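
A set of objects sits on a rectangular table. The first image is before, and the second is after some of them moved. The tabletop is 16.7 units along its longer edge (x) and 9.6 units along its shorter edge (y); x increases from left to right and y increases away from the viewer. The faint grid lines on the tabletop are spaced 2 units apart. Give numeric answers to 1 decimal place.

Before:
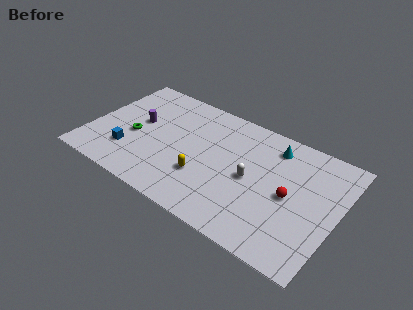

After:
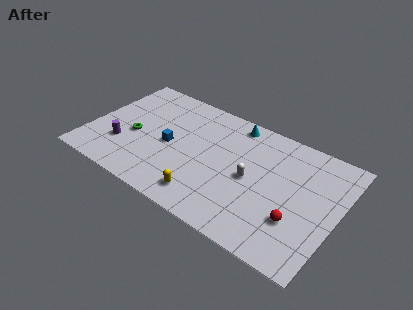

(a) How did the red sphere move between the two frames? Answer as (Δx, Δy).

(0.7, -1.6)

The red sphere was at about (13.6, 4.6) and moved to about (14.3, 3.0).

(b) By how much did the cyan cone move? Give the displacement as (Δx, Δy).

(-2.8, 0.6)

From the two frames, the cyan cone sits at roughly (12.0, 7.9) before and (9.2, 8.5) after.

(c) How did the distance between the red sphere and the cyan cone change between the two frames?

+3.8

Before: roughly 3.7 units apart; after: 7.5. That's 3.8 units further apart.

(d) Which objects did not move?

the white capsule and the green torus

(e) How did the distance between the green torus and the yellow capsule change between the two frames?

+0.9

Before: roughly 5.1 units apart; after: 6.0. That's 0.9 units further apart.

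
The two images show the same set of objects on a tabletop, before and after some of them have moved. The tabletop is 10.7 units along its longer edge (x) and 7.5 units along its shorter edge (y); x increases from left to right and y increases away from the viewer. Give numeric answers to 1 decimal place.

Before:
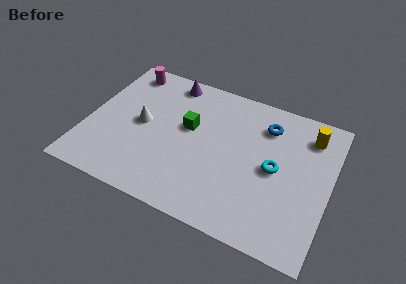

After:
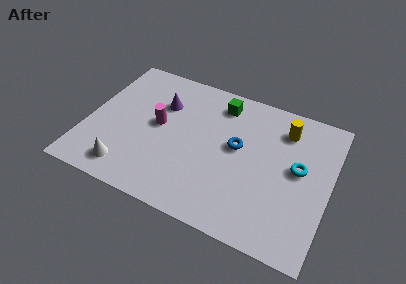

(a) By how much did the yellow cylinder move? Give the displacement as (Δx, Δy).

(-1.1, -0.1)

From the two frames, the yellow cylinder sits at roughly (9.6, 6.0) before and (8.5, 5.9) after.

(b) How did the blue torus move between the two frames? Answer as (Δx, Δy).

(-1.1, -1.6)

The blue torus was at about (7.7, 5.8) and moved to about (6.6, 4.2).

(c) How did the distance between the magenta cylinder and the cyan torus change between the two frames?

-1.3

The distance was about 7.5 in the first image and 6.2 in the second, so they moved 1.3 units closer together.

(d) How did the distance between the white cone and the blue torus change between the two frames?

-0.3

Before: roughly 5.7 units apart; after: 5.4. That's 0.3 units closer together.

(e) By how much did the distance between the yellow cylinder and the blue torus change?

+0.6

The distance was about 1.9 in the first image and 2.5 in the second, so they moved 0.6 units further apart.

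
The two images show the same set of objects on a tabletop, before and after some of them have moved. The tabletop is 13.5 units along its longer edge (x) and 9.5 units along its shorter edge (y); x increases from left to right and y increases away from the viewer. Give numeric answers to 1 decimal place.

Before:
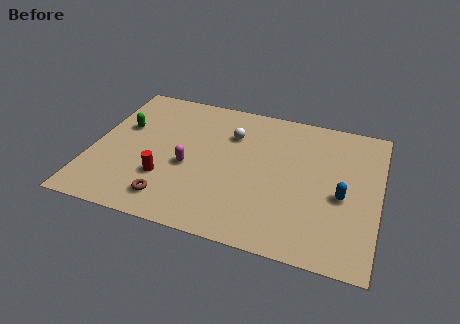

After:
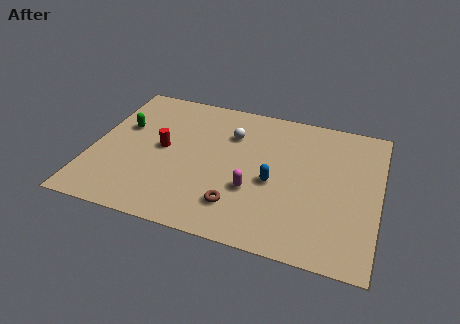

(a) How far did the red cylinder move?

2.0

The red cylinder was near (3.6, 2.9) before and (3.3, 4.9) after, so it travelled √(0.3² + 2.0²) ≈ 2.0 units.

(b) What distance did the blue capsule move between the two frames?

3.2

The blue capsule moved from about (11.8, 4.1) to (8.6, 4.1), a distance of √(3.2² + 0.0²) ≈ 3.2.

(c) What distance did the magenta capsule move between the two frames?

3.2

From (4.6, 4.0) to (7.7, 3.3), the magenta capsule covered √(3.1² + 0.7²) ≈ 3.2 units.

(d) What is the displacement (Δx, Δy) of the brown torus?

(3.1, 0.5)

From the two frames, the brown torus sits at roughly (4.0, 1.6) before and (7.1, 2.1) after.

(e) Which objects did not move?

the white sphere and the green capsule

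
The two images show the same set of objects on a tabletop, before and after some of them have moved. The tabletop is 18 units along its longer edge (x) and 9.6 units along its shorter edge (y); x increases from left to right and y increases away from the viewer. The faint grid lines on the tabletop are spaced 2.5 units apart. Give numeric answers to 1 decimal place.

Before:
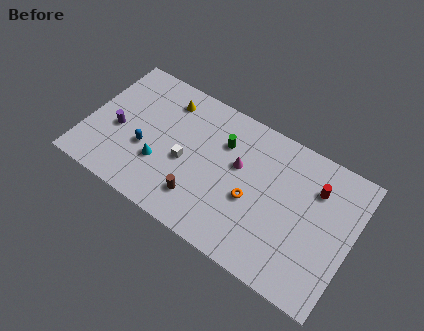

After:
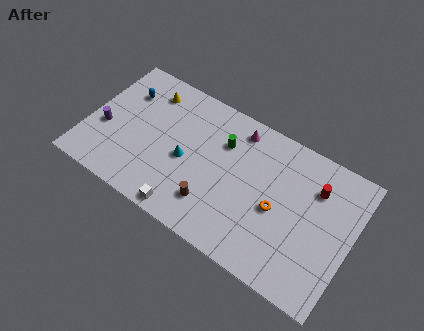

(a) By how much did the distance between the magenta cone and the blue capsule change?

+1.3

The distance was about 6.5 in the first image and 7.8 in the second, so they moved 1.3 units further apart.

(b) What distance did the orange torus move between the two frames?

1.7

The orange torus moved from about (11.4, 4.0) to (13.1, 4.3), a distance of √(1.7² + 0.3²) ≈ 1.7.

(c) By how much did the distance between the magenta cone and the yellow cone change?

+0.5

The distance was about 5.7 in the first image and 6.2 in the second, so they moved 0.5 units further apart.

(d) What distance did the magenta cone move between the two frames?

2.4

From (10.2, 5.8) to (9.8, 8.2), the magenta cone covered √(0.4² + 2.4²) ≈ 2.4 units.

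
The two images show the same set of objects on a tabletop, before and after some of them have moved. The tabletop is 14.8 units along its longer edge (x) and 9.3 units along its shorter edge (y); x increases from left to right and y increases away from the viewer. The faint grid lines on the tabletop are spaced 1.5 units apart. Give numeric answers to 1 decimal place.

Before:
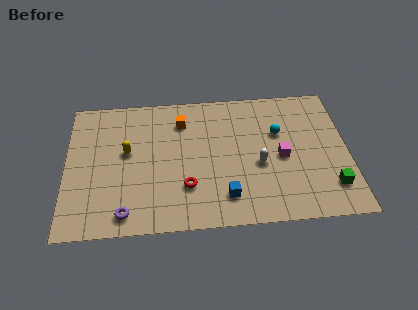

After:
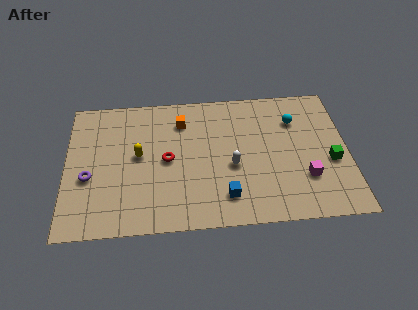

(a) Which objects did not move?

the blue cube and the orange cube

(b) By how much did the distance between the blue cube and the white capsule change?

-0.7

Before: roughly 2.7 units apart; after: 2.0. That's 0.7 units closer together.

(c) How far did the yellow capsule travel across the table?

0.7

The yellow capsule moved from about (3.2, 5.3) to (3.8, 5.0), a distance of √(0.6² + 0.3²) ≈ 0.7.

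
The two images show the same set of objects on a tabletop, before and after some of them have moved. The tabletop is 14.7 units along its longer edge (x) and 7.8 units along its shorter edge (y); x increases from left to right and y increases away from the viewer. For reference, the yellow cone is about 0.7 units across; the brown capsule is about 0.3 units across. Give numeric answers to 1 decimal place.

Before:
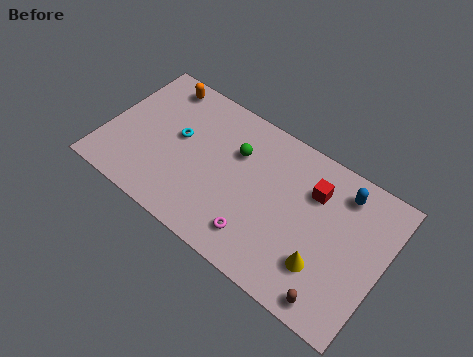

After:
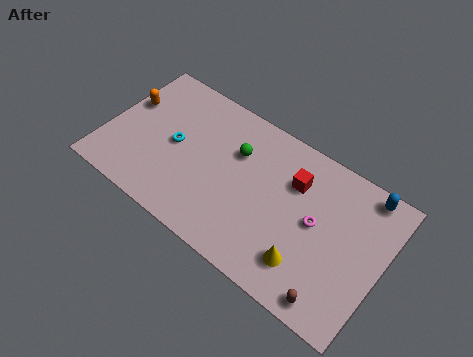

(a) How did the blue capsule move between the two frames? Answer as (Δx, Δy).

(1.1, 0.6)

From the two frames, the blue capsule sits at roughly (12.2, 6.4) before and (13.3, 7.0) after.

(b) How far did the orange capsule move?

2.4

From (2.2, 6.8) to (0.8, 4.9), the orange capsule covered √(1.4² + 1.9²) ≈ 2.4 units.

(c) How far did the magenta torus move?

3.7

The magenta torus was near (8.5, 1.6) before and (11.2, 4.1) after, so it travelled √(2.7² + 2.5²) ≈ 3.7 units.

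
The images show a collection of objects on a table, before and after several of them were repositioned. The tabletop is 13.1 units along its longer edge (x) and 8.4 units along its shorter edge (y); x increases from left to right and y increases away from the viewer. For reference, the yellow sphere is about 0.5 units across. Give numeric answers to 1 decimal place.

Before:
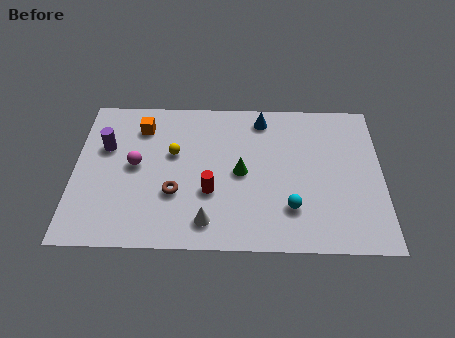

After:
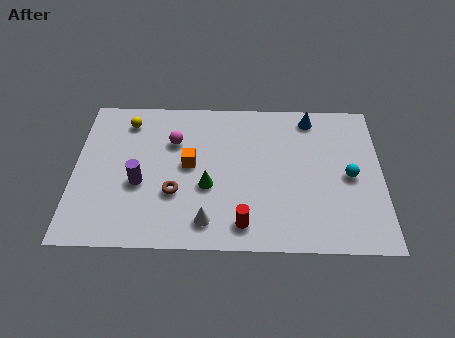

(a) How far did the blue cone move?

2.1

From (8.0, 7.2) to (10.1, 7.3), the blue cone covered √(2.1² + 0.1²) ≈ 2.1 units.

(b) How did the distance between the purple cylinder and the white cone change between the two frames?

-2.4

They were about 5.9 units apart before and 3.5 after — 2.4 units closer together.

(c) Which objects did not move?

the brown torus and the white cone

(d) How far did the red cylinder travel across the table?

2.2

The red cylinder was near (5.8, 3.0) before and (7.2, 1.3) after, so it travelled √(1.4² + 1.7²) ≈ 2.2 units.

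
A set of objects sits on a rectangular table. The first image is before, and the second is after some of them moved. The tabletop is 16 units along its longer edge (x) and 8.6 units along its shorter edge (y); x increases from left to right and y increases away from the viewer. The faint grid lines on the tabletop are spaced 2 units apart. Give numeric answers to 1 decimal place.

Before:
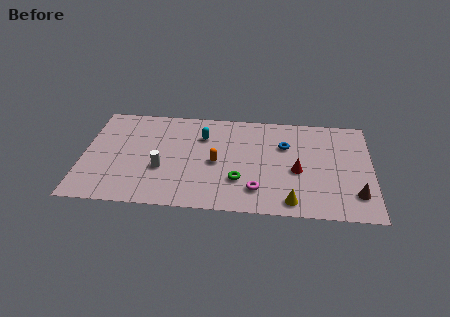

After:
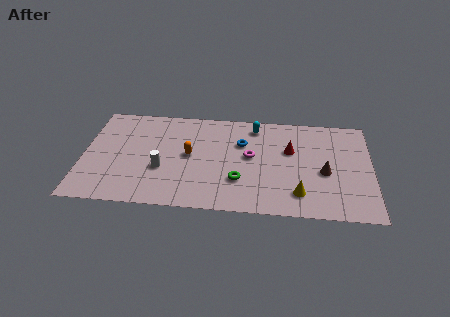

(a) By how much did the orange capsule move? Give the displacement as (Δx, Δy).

(-1.5, 0.5)

From the two frames, the orange capsule sits at roughly (7.4, 4.0) before and (5.9, 4.5) after.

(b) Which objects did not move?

the white cylinder and the green torus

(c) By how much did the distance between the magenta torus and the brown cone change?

-1.2

Before: roughly 5.4 units apart; after: 4.2. That's 1.2 units closer together.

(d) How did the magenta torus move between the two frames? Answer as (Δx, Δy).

(-0.4, 2.8)

The magenta torus started near (9.7, 1.9) and ended near (9.3, 4.7).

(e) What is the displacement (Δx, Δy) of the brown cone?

(-1.7, 1.7)

The brown cone started near (15.1, 2.0) and ended near (13.4, 3.7).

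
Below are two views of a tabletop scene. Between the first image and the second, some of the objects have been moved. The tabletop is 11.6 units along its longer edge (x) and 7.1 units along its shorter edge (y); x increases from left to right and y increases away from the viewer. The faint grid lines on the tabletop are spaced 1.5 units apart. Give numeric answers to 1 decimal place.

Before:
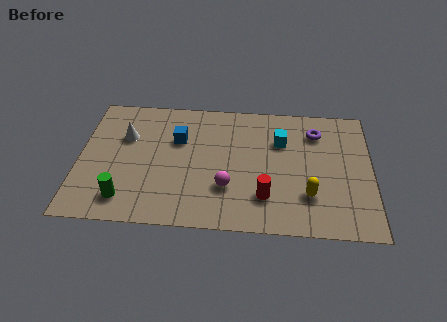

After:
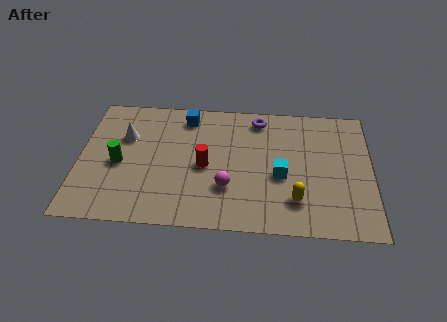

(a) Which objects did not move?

the white cone and the magenta sphere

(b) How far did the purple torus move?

2.4

The purple torus was near (9.4, 5.5) before and (7.1, 6.1) after, so it travelled √(2.3² + 0.6²) ≈ 2.4 units.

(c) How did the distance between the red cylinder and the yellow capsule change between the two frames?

+2.2

Before: roughly 1.7 units apart; after: 3.9. That's 2.2 units further apart.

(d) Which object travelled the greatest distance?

the red cylinder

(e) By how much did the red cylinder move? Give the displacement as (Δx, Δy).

(-2.4, 1.5)

From the two frames, the red cylinder sits at roughly (7.4, 1.8) before and (5.0, 3.3) after.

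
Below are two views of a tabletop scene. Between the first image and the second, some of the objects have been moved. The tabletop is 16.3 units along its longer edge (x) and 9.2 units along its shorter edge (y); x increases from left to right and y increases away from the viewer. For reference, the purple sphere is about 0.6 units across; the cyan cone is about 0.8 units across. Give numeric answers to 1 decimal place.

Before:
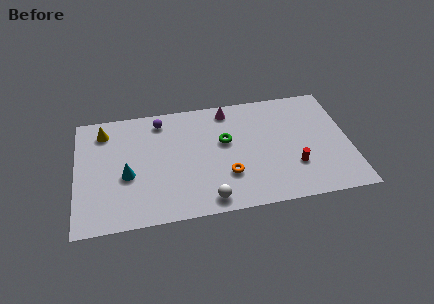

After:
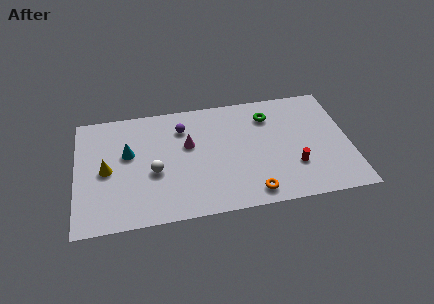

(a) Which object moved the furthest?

the white sphere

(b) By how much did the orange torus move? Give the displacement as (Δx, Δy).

(1.4, -1.6)

The orange torus started near (8.9, 2.8) and ended near (10.3, 1.2).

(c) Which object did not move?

the red cylinder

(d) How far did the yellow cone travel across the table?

3.1

From (1.7, 7.5) to (1.8, 4.4), the yellow cone covered √(0.1² + 3.1²) ≈ 3.1 units.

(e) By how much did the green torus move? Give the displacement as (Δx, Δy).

(2.7, 1.6)

From the two frames, the green torus sits at roughly (8.9, 5.5) before and (11.6, 7.1) after.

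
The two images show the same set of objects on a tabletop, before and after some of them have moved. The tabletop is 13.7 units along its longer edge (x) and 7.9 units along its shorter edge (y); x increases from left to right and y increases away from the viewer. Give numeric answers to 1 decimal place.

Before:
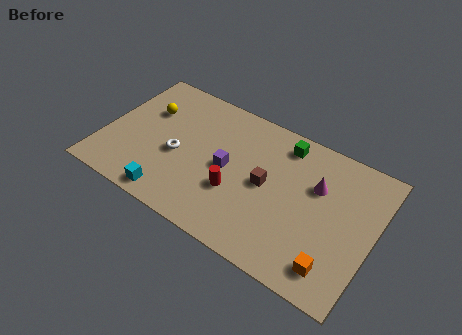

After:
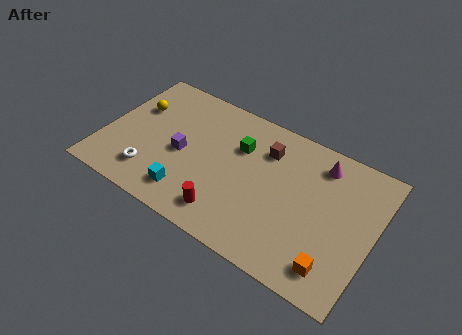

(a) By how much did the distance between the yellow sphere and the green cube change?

-1.6

They were about 7.0 units apart before and 5.4 after — 1.6 units closer together.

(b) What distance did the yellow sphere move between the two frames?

0.6

The yellow sphere was near (1.9, 5.3) before and (1.3, 5.2) after, so it travelled √(0.6² + 0.1²) ≈ 0.6 units.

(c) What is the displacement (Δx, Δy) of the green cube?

(-2.1, -1.3)

The green cube started near (8.8, 6.7) and ended near (6.7, 5.4).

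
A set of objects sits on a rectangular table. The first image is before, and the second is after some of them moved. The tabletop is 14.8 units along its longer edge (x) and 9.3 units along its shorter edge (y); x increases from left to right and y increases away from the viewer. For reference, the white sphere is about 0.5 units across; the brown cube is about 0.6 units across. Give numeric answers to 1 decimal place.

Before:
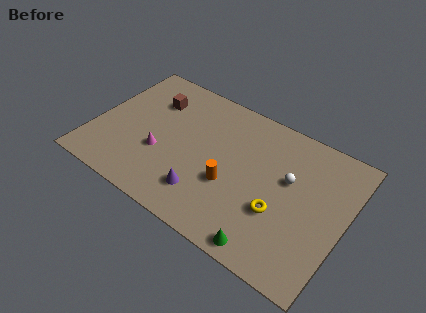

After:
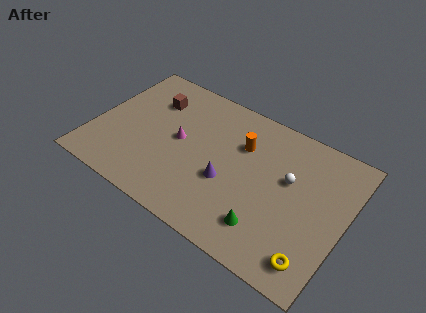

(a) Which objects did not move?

the brown cube and the white sphere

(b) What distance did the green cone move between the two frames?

1.1

The green cone was near (11.0, 0.9) before and (10.7, 2.0) after, so it travelled √(0.3² + 1.1²) ≈ 1.1 units.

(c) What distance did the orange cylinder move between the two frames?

2.9

From (8.3, 3.5) to (8.5, 6.4), the orange cylinder covered √(0.2² + 2.9²) ≈ 2.9 units.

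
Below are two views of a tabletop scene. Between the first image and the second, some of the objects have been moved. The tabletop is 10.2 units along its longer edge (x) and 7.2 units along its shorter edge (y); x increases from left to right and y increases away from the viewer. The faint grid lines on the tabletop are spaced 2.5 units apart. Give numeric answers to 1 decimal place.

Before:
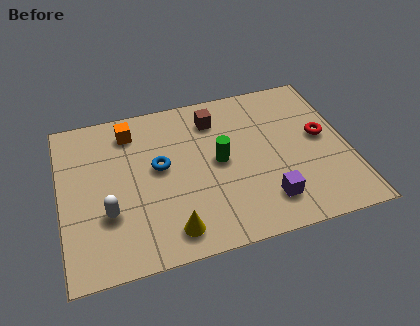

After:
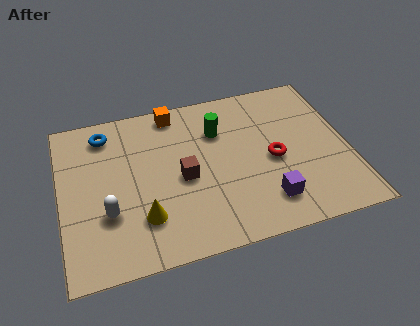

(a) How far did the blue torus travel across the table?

2.7

From (3.5, 4.0) to (1.7, 6.0), the blue torus covered √(1.8² + 2.0²) ≈ 2.7 units.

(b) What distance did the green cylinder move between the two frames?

1.4

The green cylinder moved from about (5.6, 3.7) to (5.7, 5.1), a distance of √(0.1² + 1.4²) ≈ 1.4.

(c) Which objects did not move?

the white capsule and the purple cube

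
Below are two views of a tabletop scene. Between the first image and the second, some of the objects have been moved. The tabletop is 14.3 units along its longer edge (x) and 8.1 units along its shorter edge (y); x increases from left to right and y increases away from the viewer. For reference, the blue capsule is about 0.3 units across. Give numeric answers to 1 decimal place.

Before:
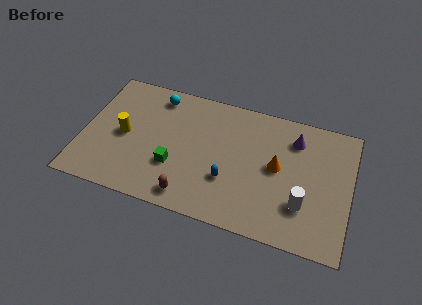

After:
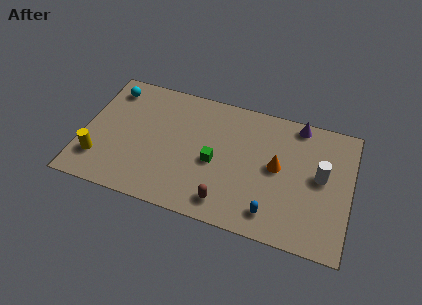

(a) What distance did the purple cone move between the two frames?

1.0

From (11.2, 6.3) to (11.3, 7.3), the purple cone covered √(0.1² + 1.0²) ≈ 1.0 units.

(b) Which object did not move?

the orange cone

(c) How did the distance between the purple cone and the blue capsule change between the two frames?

+1.1

Before: roughly 4.9 units apart; after: 6.0. That's 1.1 units further apart.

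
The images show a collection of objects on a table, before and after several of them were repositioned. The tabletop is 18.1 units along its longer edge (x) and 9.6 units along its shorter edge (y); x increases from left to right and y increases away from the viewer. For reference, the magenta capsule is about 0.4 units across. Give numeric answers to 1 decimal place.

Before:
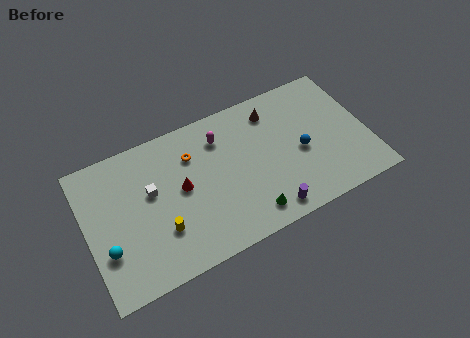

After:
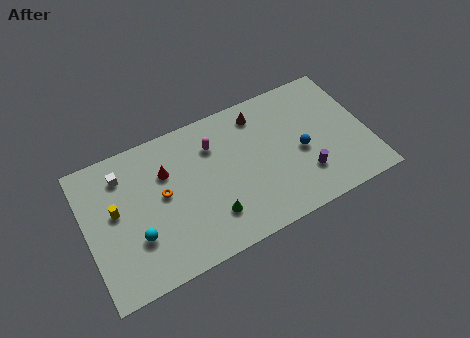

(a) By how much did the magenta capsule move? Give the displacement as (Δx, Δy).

(-0.5, -0.3)

From the two frames, the magenta capsule sits at roughly (8.9, 7.4) before and (8.4, 7.1) after.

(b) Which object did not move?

the blue sphere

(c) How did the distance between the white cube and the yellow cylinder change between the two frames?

-0.5

They were about 2.8 units apart before and 2.3 after — 0.5 units closer together.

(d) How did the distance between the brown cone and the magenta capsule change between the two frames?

-0.3

The distance was about 3.5 in the first image and 3.2 in the second, so they moved 0.3 units closer together.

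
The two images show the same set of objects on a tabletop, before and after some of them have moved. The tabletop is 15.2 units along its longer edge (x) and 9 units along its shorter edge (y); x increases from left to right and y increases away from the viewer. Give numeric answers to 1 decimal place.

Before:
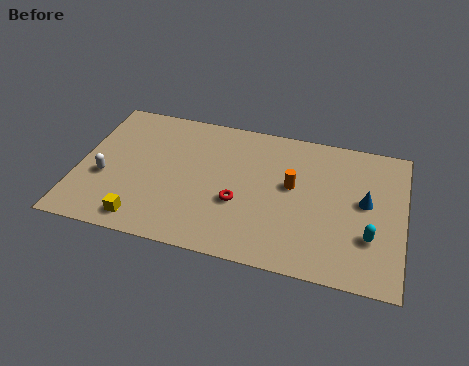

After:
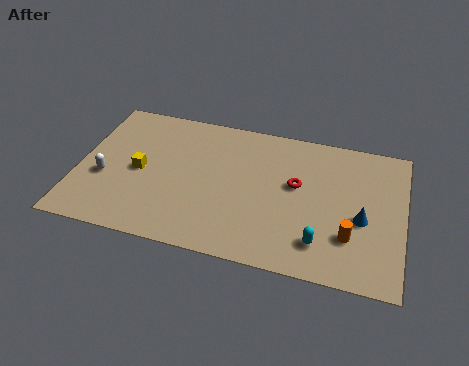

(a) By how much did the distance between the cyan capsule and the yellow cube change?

-1.6

They were about 10.5 units apart before and 8.9 after — 1.6 units closer together.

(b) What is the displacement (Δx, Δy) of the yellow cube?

(-0.4, 3.1)

From the two frames, the yellow cube sits at roughly (3.3, 1.2) before and (2.9, 4.3) after.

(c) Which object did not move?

the white capsule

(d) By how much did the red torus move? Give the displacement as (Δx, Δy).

(2.6, 1.8)

The red torus started near (7.6, 3.4) and ended near (10.2, 5.2).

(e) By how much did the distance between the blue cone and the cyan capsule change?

+0.5

They were about 2.1 units apart before and 2.6 after — 0.5 units further apart.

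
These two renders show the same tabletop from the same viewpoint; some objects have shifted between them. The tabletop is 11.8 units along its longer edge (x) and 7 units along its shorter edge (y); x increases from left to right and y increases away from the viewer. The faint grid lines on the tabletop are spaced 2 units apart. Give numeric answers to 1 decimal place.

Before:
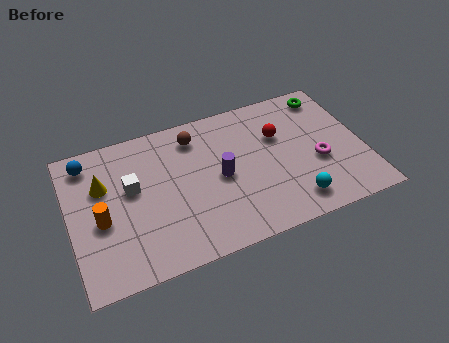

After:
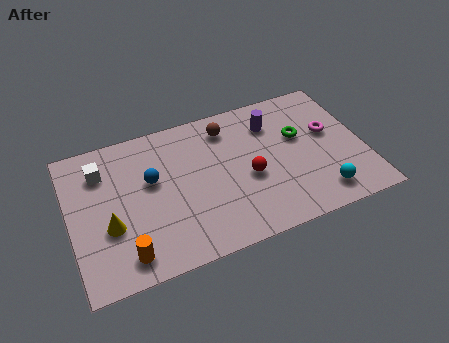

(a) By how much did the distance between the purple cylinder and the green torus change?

-4.0

The distance was about 5.4 in the first image and 1.4 in the second, so they moved 4.0 units closer together.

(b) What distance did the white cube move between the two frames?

1.6

The white cube was near (2.5, 4.1) before and (1.4, 5.3) after, so it travelled √(1.1² + 1.2²) ≈ 1.6 units.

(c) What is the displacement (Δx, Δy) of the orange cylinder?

(0.8, -1.9)

From the two frames, the orange cylinder sits at roughly (1.2, 3.0) before and (2.0, 1.1) after.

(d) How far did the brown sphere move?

1.3

The brown sphere was near (5.2, 5.7) before and (6.5, 5.7) after, so it travelled √(1.3² + 0.0²) ≈ 1.3 units.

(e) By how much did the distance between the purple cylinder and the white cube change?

+3.3

The distance was about 3.6 in the first image and 6.9 in the second, so they moved 3.3 units further apart.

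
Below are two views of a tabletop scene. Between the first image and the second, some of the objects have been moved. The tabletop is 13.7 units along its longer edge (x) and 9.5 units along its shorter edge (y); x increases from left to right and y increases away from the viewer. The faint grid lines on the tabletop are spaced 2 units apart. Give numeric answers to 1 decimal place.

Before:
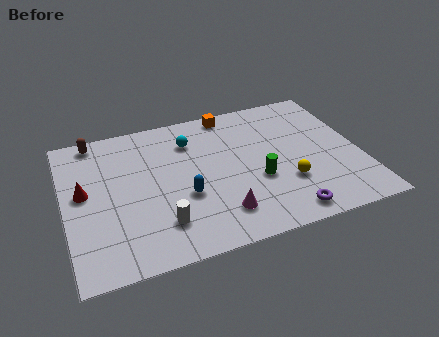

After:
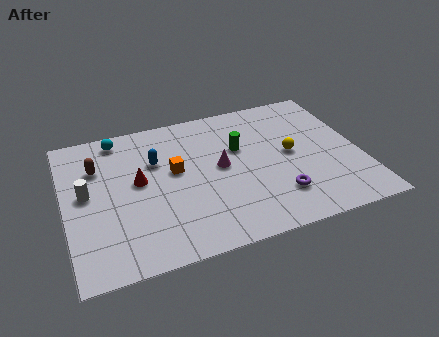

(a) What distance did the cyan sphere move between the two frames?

3.5

The cyan sphere was near (6.0, 7.2) before and (2.7, 8.4) after, so it travelled √(3.3² + 1.2²) ≈ 3.5 units.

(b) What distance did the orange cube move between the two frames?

4.3

The orange cube moved from about (8.0, 8.6) to (5.1, 5.4), a distance of √(2.9² + 3.2²) ≈ 4.3.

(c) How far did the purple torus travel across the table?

1.2

The purple torus was near (9.8, 1.1) before and (9.6, 2.3) after, so it travelled √(0.2² + 1.2²) ≈ 1.2 units.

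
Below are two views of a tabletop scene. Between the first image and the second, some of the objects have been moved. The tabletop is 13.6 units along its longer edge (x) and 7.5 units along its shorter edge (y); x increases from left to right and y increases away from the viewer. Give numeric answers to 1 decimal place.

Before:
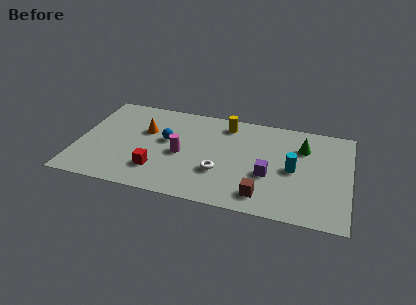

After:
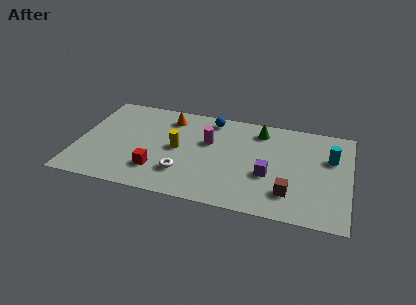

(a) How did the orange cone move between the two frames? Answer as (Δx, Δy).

(1.1, 1.3)

From the two frames, the orange cone sits at roughly (3.3, 4.8) before and (4.4, 6.1) after.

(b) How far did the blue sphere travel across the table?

3.0

The blue sphere was near (4.4, 4.3) before and (6.5, 6.5) after, so it travelled √(2.1² + 2.2²) ≈ 3.0 units.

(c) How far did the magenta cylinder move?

1.8

The magenta cylinder was near (5.2, 3.4) before and (6.5, 4.7) after, so it travelled √(1.3² + 1.3²) ≈ 1.8 units.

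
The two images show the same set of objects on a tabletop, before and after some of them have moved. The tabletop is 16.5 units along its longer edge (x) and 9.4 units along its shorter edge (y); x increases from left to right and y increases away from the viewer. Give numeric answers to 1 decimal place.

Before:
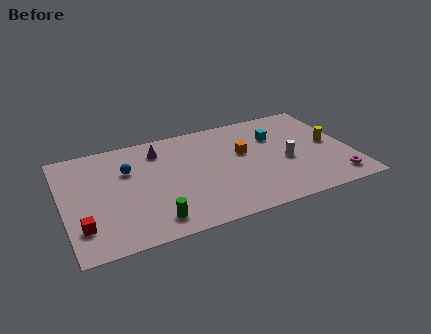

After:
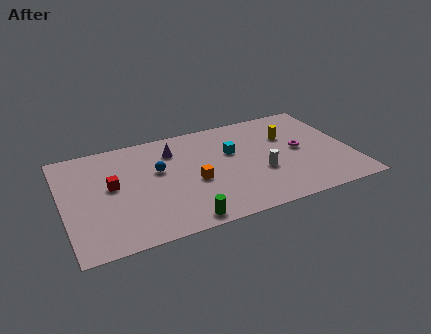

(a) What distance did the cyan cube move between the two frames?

2.7

The cyan cube was near (12.4, 6.5) before and (9.8, 5.9) after, so it travelled √(2.6² + 0.6²) ≈ 2.7 units.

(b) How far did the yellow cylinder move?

2.7

From (15.4, 4.8) to (13.1, 6.3), the yellow cylinder covered √(2.3² + 1.5²) ≈ 2.7 units.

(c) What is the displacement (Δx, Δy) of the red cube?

(1.9, 2.9)

The red cube was at about (0.9, 2.3) and moved to about (2.8, 5.2).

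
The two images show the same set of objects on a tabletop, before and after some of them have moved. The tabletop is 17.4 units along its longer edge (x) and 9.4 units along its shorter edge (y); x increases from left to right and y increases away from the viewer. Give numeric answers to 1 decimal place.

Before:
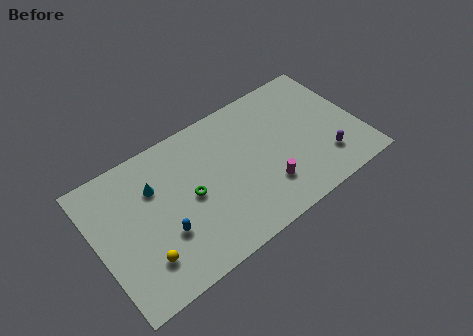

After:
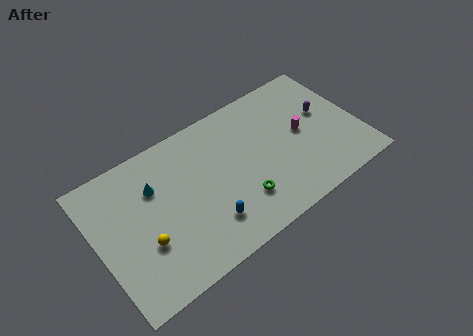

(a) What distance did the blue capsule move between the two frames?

2.8

The blue capsule was near (4.1, 3.2) before and (6.8, 2.3) after, so it travelled √(2.7² + 0.9²) ≈ 2.8 units.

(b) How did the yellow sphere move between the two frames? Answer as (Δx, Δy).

(0.2, 1.0)

The yellow sphere was at about (2.6, 2.3) and moved to about (2.8, 3.3).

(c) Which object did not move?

the cyan cone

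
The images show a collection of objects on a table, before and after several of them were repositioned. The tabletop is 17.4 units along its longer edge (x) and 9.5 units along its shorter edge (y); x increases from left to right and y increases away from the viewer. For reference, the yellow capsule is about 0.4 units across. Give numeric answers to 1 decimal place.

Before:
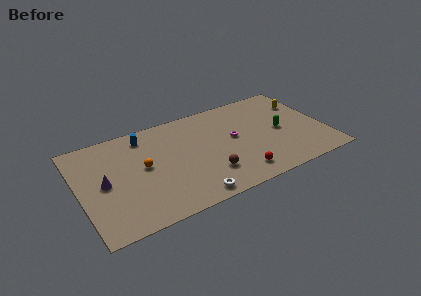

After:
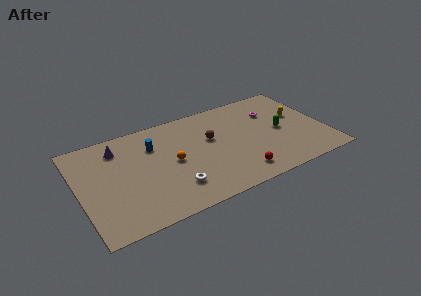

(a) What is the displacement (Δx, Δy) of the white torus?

(-1.0, 1.3)

The white torus started near (7.3, 1.0) and ended near (6.3, 2.3).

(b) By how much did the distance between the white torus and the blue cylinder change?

-2.8

The distance was about 7.4 in the first image and 4.6 in the second, so they moved 2.8 units closer together.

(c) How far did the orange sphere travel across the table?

2.0

The orange sphere was near (4.5, 5.1) before and (6.5, 4.7) after, so it travelled √(2.0² + 0.4²) ≈ 2.0 units.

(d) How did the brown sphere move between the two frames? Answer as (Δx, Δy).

(0.6, 3.3)

The brown sphere started near (8.8, 2.5) and ended near (9.4, 5.8).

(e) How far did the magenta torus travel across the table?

3.4

From (11.0, 5.2) to (14.0, 6.7), the magenta torus covered √(3.0² + 1.5²) ≈ 3.4 units.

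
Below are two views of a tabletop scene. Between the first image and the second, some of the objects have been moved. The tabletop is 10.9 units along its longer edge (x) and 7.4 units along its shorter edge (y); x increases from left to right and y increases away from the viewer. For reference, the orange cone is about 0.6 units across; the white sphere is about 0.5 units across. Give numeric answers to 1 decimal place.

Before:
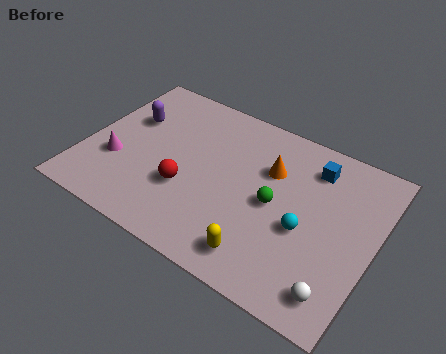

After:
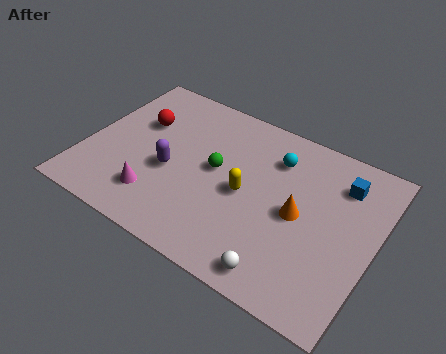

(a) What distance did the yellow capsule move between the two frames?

2.5

The yellow capsule moved from about (7.1, 1.2) to (6.1, 3.5), a distance of √(1.0² + 2.3²) ≈ 2.5.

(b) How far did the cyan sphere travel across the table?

2.9

The cyan sphere was near (8.4, 3.1) before and (6.9, 5.6) after, so it travelled √(1.5² + 2.5²) ≈ 2.9 units.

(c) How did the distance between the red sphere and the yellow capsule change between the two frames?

+1.1

Before: roughly 3.4 units apart; after: 4.5. That's 1.1 units further apart.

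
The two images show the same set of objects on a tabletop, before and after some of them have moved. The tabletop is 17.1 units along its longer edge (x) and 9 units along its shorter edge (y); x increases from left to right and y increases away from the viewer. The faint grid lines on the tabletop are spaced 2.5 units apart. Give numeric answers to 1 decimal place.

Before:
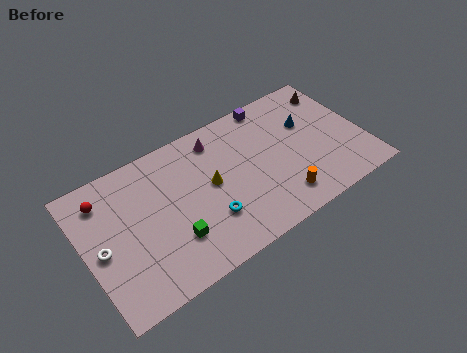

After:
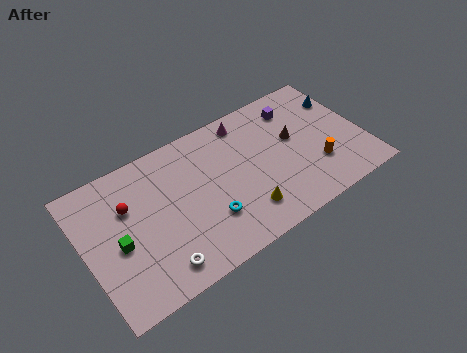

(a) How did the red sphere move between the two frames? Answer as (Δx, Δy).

(1.3, -1.2)

From the two frames, the red sphere sits at roughly (1.5, 7.2) before and (2.8, 6.0) after.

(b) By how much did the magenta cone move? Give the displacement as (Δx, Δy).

(1.9, 0.3)

From the two frames, the magenta cone sits at roughly (8.5, 7.5) before and (10.4, 7.8) after.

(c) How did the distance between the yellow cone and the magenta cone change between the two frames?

+3.1

Before: roughly 2.8 units apart; after: 5.9. That's 3.1 units further apart.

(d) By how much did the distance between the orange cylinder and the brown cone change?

-4.5

They were about 7.2 units apart before and 2.7 after — 4.5 units closer together.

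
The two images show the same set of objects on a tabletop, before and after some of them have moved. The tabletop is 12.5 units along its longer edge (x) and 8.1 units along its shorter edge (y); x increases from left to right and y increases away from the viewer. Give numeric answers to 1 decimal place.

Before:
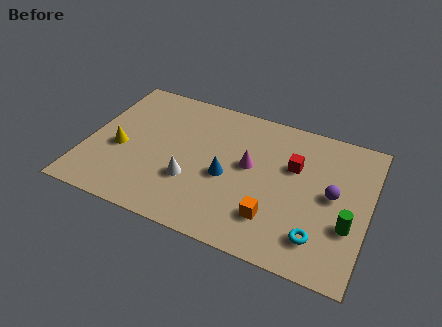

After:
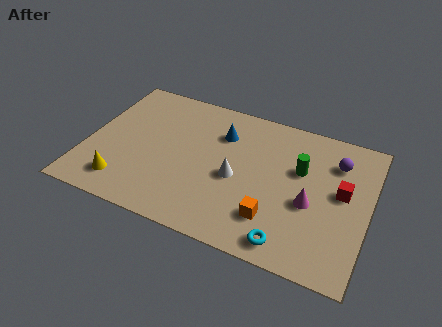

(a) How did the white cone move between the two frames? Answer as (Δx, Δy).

(1.9, 0.9)

The white cone started near (4.8, 2.7) and ended near (6.7, 3.6).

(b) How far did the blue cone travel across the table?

2.5

The blue cone moved from about (6.3, 3.5) to (5.8, 5.9), a distance of √(0.5² + 2.4²) ≈ 2.5.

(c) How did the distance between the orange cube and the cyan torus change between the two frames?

-0.7

They were about 2.0 units apart before and 1.3 after — 0.7 units closer together.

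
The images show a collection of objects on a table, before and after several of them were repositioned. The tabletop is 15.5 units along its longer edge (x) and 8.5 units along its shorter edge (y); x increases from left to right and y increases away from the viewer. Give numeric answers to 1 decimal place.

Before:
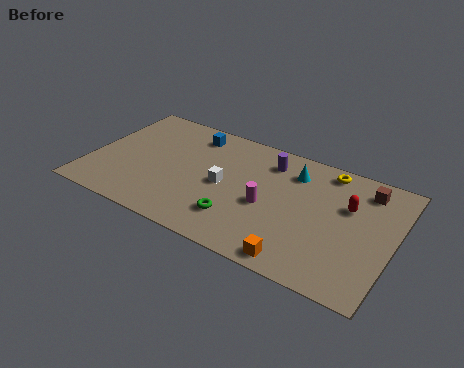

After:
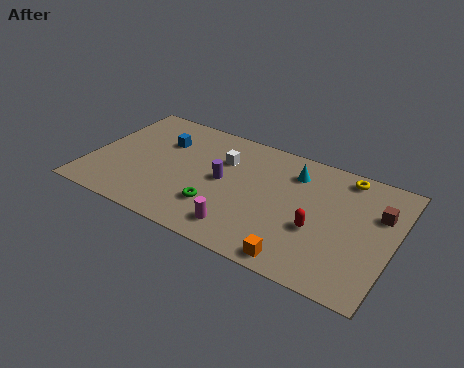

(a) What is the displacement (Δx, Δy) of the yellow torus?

(0.9, 0.0)

The yellow torus started near (11.8, 7.5) and ended near (12.7, 7.5).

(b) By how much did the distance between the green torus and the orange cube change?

+1.1

They were about 3.5 units apart before and 4.6 after — 1.1 units further apart.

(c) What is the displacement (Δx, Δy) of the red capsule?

(-1.3, -2.2)

The red capsule started near (13.1, 5.5) and ended near (11.8, 3.3).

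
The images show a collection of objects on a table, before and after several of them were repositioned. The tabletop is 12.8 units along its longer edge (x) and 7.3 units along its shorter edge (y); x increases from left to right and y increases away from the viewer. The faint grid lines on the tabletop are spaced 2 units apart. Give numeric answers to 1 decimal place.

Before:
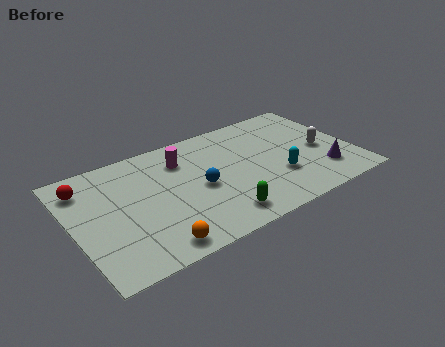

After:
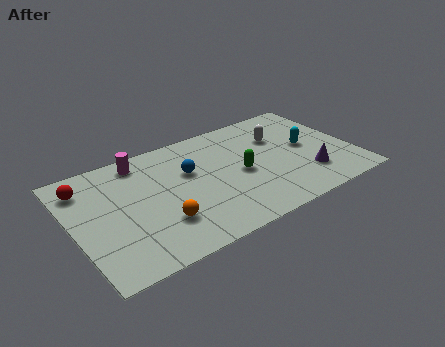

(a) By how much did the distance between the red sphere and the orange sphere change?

-0.8

The distance was about 5.5 in the first image and 4.7 in the second, so they moved 0.8 units closer together.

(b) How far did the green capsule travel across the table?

2.6

From (6.2, 1.2) to (7.6, 3.4), the green capsule covered √(1.4² + 2.2²) ≈ 2.6 units.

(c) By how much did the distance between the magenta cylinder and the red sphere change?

-1.8

They were about 4.4 units apart before and 2.6 after — 1.8 units closer together.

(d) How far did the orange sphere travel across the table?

1.3

The orange sphere moved from about (3.2, 0.9) to (3.7, 2.1), a distance of √(0.5² + 1.2²) ≈ 1.3.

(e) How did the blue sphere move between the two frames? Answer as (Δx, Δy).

(-0.3, 1.2)

The blue sphere was at about (5.7, 3.4) and moved to about (5.4, 4.6).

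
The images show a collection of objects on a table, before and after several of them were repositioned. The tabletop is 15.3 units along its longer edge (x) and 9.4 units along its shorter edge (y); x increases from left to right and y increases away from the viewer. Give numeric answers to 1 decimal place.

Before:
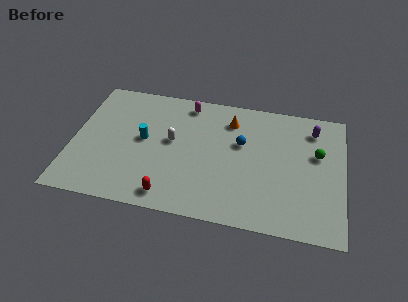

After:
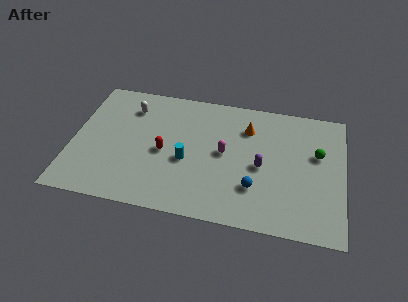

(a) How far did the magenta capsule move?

4.0

The magenta capsule was near (6.3, 8.2) before and (8.6, 4.9) after, so it travelled √(2.3² + 3.3²) ≈ 4.0 units.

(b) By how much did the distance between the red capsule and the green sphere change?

-0.6

They were about 9.3 units apart before and 8.7 after — 0.6 units closer together.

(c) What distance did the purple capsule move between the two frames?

4.3

The purple capsule was near (13.5, 7.6) before and (10.7, 4.3) after, so it travelled √(2.8² + 3.3²) ≈ 4.3 units.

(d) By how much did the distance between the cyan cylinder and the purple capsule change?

-5.6

They were about 9.8 units apart before and 4.2 after — 5.6 units closer together.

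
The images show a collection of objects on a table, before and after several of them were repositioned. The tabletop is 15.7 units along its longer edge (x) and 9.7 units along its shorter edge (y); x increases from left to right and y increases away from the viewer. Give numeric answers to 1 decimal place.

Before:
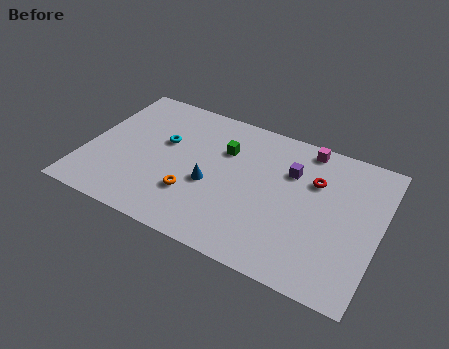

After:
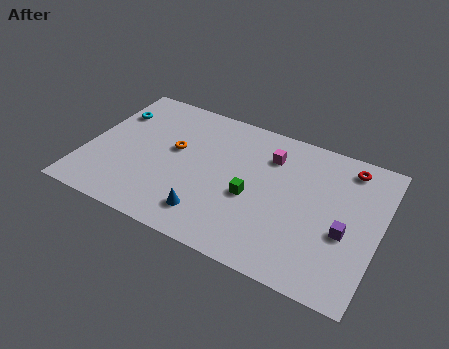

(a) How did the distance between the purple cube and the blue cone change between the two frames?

+2.5

Before: roughly 4.8 units apart; after: 7.3. That's 2.5 units further apart.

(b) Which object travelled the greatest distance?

the purple cube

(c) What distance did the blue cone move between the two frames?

2.1

The blue cone was near (6.8, 4.0) before and (7.0, 1.9) after, so it travelled √(0.2² + 2.1²) ≈ 2.1 units.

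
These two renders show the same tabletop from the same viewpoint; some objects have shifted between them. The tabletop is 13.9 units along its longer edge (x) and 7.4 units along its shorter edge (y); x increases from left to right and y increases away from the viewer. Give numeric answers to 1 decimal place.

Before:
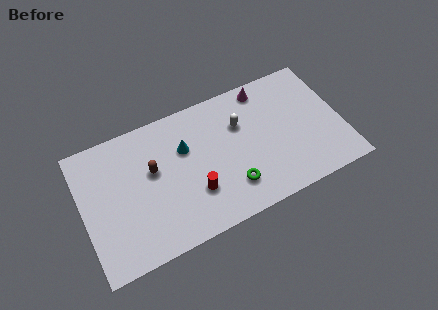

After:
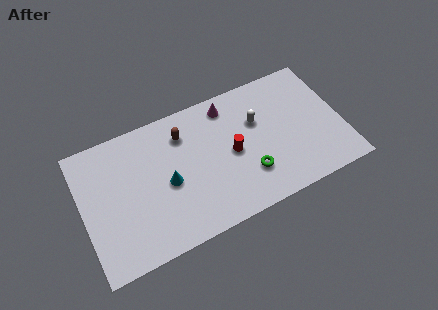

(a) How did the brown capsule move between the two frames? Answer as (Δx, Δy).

(1.8, 1.3)

The brown capsule was at about (3.8, 4.4) and moved to about (5.6, 5.7).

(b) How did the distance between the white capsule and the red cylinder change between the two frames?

-2.0

They were about 3.9 units apart before and 1.9 after — 2.0 units closer together.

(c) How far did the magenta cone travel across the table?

2.0

The magenta cone was near (10.1, 6.5) before and (8.1, 6.3) after, so it travelled √(2.0² + 0.2²) ≈ 2.0 units.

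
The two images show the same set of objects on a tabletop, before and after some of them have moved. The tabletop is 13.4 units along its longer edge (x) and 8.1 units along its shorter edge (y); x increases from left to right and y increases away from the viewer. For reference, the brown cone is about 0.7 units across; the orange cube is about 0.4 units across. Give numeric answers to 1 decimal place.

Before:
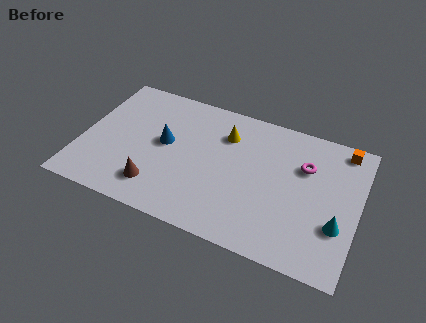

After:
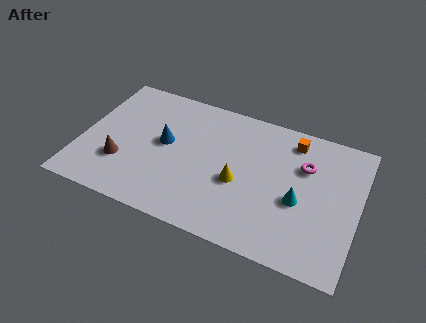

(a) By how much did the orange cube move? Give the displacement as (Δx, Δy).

(-2.4, -0.4)

From the two frames, the orange cube sits at roughly (12.4, 7.2) before and (10.0, 6.8) after.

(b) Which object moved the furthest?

the yellow cone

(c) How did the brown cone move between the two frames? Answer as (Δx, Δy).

(-1.8, 0.8)

The brown cone was at about (3.9, 1.7) and moved to about (2.1, 2.5).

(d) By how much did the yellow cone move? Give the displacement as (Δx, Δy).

(0.9, -2.6)

The yellow cone was at about (6.8, 6.0) and moved to about (7.7, 3.4).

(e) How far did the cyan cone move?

2.0

From (12.5, 2.7) to (10.6, 3.4), the cyan cone covered √(1.9² + 0.7²) ≈ 2.0 units.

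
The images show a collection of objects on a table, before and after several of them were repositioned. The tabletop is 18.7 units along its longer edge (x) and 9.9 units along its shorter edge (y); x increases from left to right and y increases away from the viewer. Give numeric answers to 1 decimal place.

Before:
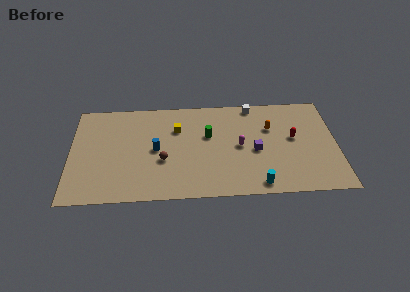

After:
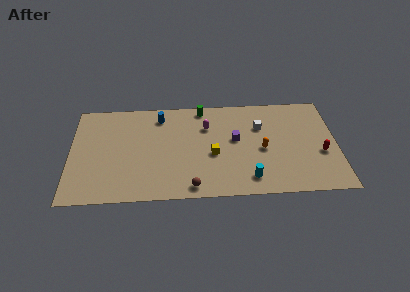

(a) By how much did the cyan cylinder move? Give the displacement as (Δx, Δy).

(-0.6, 0.6)

From the two frames, the cyan cylinder sits at roughly (13.1, 1.1) before and (12.5, 1.7) after.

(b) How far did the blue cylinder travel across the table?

3.3

From (6.0, 4.9) to (6.3, 8.2), the blue cylinder covered √(0.3² + 3.3²) ≈ 3.3 units.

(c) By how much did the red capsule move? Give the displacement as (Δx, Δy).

(1.9, -1.6)

From the two frames, the red capsule sits at roughly (15.7, 5.5) before and (17.6, 3.9) after.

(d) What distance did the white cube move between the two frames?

2.3

The white cube was near (12.9, 9.0) before and (13.4, 6.8) after, so it travelled √(0.5² + 2.2²) ≈ 2.3 units.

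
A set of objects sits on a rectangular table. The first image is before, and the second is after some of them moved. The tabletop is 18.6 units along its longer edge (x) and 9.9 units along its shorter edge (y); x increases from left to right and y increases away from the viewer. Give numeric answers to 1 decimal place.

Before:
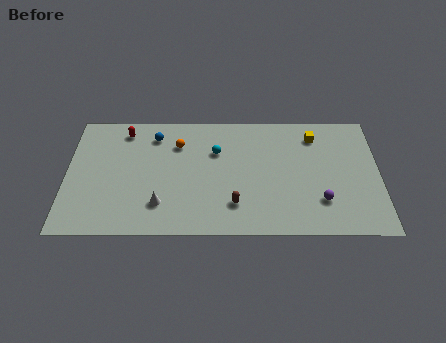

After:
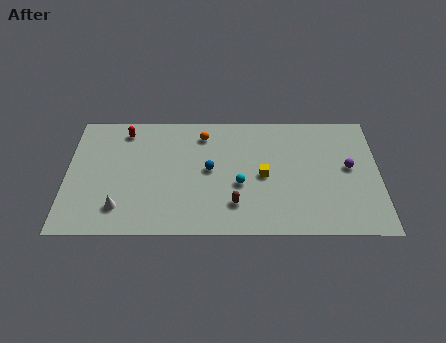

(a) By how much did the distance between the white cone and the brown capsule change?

+2.4

They were about 4.4 units apart before and 6.8 after — 2.4 units further apart.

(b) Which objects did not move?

the brown capsule and the red capsule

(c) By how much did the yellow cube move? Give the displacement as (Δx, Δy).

(-3.1, -3.3)

From the two frames, the yellow cube sits at roughly (14.8, 8.0) before and (11.7, 4.7) after.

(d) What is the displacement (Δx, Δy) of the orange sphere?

(1.5, 0.8)

From the two frames, the orange sphere sits at roughly (6.6, 7.3) before and (8.1, 8.1) after.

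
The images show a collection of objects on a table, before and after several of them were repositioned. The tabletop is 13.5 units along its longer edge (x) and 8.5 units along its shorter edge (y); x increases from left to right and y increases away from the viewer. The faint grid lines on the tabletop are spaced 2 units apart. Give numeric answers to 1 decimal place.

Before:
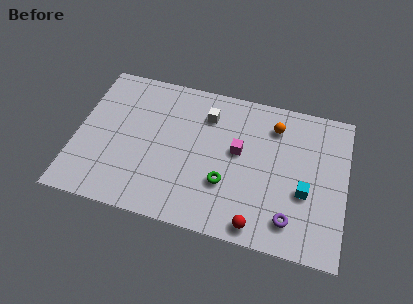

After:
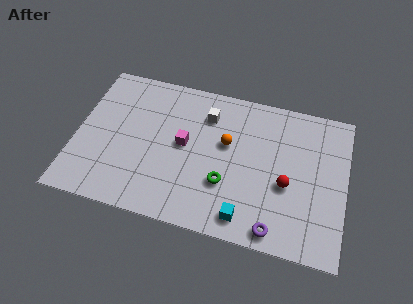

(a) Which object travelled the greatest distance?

the cyan cube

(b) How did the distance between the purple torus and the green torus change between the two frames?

-0.3

The distance was about 3.5 in the first image and 3.2 in the second, so they moved 0.3 units closer together.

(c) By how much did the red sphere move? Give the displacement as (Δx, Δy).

(1.3, 2.6)

From the two frames, the red sphere sits at roughly (9.3, 0.9) before and (10.6, 3.5) after.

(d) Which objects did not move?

the white cube and the green torus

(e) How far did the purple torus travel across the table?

1.0

From (10.9, 1.6) to (10.2, 0.9), the purple torus covered √(0.7² + 0.7²) ≈ 1.0 units.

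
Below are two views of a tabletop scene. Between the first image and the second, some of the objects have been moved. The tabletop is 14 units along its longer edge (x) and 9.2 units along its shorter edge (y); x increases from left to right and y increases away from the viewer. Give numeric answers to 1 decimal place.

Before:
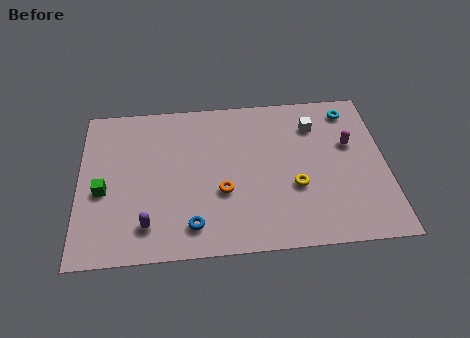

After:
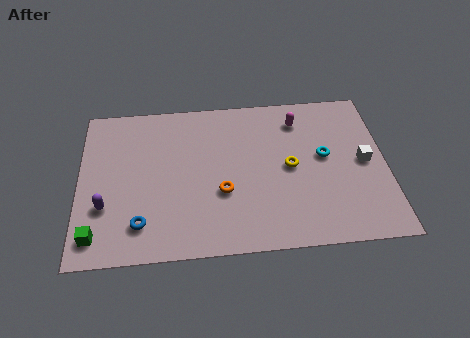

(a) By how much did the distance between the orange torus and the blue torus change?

+1.7

Before: roughly 2.3 units apart; after: 4.0. That's 1.7 units further apart.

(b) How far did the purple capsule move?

2.2

From (3.1, 1.8) to (1.2, 3.0), the purple capsule covered √(1.9² + 1.2²) ≈ 2.2 units.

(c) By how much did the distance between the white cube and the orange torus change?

+1.0

Before: roughly 5.6 units apart; after: 6.6. That's 1.0 units further apart.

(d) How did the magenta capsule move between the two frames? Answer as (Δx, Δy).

(-2.3, 1.7)

From the two frames, the magenta capsule sits at roughly (12.4, 5.7) before and (10.1, 7.4) after.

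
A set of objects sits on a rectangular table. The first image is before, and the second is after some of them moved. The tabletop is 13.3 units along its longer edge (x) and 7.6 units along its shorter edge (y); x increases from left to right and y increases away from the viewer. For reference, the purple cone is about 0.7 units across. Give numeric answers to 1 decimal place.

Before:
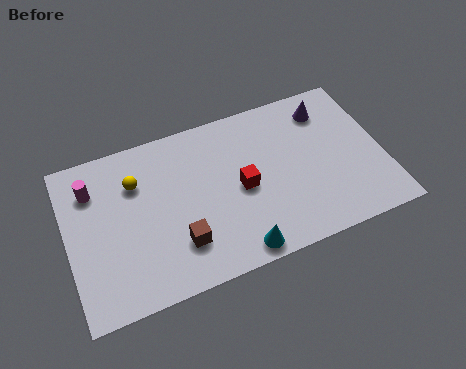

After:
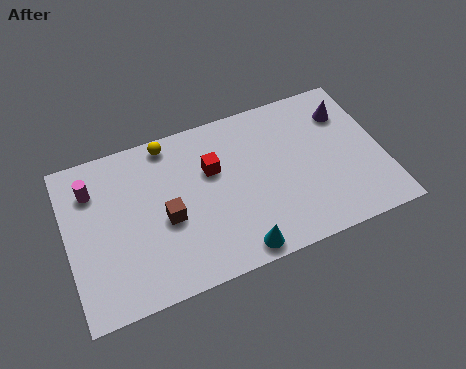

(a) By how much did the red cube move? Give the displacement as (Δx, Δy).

(-1.1, 1.3)

The red cube was at about (7.3, 3.6) and moved to about (6.2, 4.9).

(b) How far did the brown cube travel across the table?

1.4

The brown cube was near (4.5, 2.0) before and (4.1, 3.3) after, so it travelled √(0.4² + 1.3²) ≈ 1.4 units.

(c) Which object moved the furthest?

the yellow sphere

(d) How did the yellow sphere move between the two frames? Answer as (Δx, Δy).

(1.5, 1.4)

The yellow sphere started near (3.0, 5.4) and ended near (4.5, 6.8).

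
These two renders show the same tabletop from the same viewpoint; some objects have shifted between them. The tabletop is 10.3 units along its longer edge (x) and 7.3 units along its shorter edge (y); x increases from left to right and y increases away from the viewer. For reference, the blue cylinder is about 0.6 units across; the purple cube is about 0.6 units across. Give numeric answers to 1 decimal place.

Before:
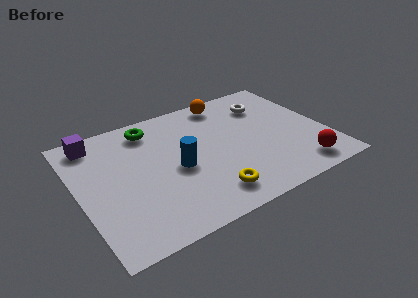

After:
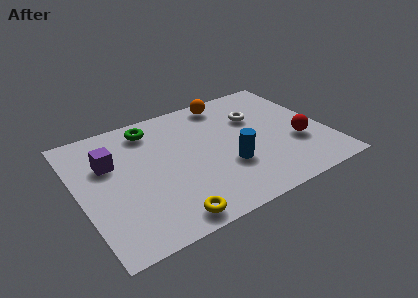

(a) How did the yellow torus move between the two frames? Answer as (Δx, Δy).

(-1.8, -0.5)

The yellow torus started near (5.0, 1.3) and ended near (3.2, 0.8).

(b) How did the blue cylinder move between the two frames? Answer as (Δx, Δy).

(2.0, -0.8)

The blue cylinder started near (4.0, 3.3) and ended near (6.0, 2.5).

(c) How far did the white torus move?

0.8

The white torus was near (8.2, 5.5) before and (7.6, 4.9) after, so it travelled √(0.6² + 0.6²) ≈ 0.8 units.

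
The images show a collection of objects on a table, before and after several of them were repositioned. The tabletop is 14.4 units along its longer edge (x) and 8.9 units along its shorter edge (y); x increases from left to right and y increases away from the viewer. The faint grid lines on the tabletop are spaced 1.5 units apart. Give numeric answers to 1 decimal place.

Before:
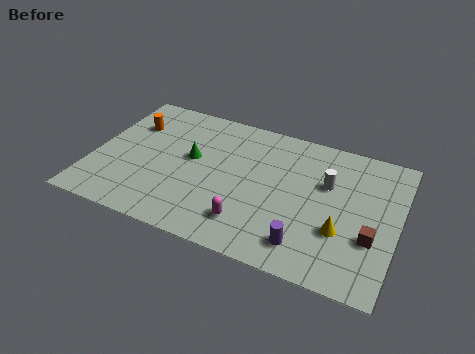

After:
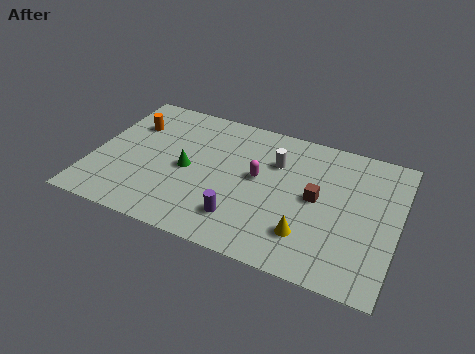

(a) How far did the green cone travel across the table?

0.8

The green cone moved from about (4.6, 5.0) to (4.5, 4.2), a distance of √(0.1² + 0.8²) ≈ 0.8.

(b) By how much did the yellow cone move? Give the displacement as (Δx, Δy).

(-1.5, -0.8)

From the two frames, the yellow cone sits at roughly (11.9, 3.0) before and (10.4, 2.2) after.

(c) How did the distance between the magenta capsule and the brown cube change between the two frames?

-2.9

Before: roughly 5.7 units apart; after: 2.8. That's 2.9 units closer together.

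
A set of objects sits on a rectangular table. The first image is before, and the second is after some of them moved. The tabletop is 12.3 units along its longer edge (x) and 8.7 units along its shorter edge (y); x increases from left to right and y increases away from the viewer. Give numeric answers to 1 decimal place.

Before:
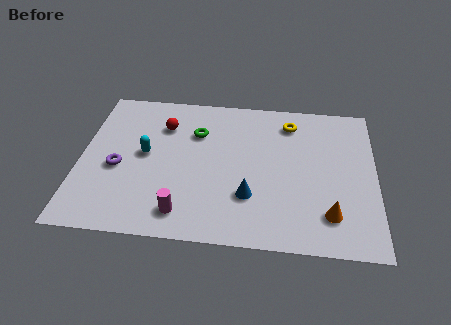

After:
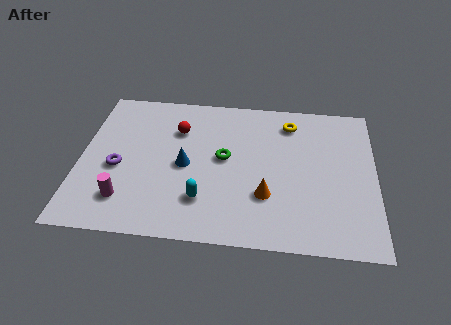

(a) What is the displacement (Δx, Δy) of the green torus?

(1.2, -1.4)

From the two frames, the green torus sits at roughly (4.8, 6.1) before and (6.0, 4.7) after.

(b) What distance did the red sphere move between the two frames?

0.6

The red sphere moved from about (3.4, 6.4) to (4.0, 6.2), a distance of √(0.6² + 0.2²) ≈ 0.6.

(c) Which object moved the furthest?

the cyan capsule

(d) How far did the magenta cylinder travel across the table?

2.5

The magenta cylinder was near (4.4, 1.4) before and (2.0, 1.9) after, so it travelled √(2.4² + 0.5²) ≈ 2.5 units.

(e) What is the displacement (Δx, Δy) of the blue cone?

(-2.7, 1.5)

The blue cone was at about (7.1, 2.6) and moved to about (4.4, 4.1).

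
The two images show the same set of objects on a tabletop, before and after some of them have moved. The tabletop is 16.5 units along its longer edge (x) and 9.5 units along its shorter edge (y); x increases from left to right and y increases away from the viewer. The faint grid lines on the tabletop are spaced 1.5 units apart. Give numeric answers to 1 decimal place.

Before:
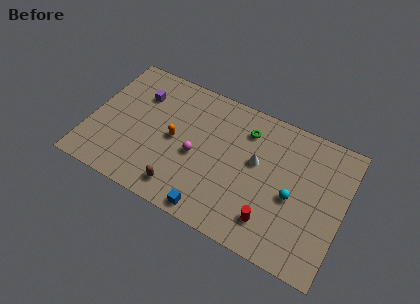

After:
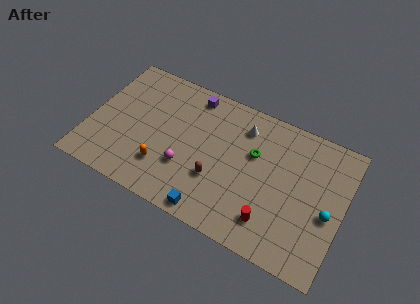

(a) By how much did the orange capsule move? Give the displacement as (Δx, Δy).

(-0.4, -2.2)

The orange capsule was at about (5.5, 4.7) and moved to about (5.1, 2.5).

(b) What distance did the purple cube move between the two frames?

3.6

From (2.9, 6.9) to (6.2, 8.3), the purple cube covered √(3.3² + 1.4²) ≈ 3.6 units.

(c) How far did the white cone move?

2.3

The white cone moved from about (10.8, 5.5) to (9.7, 7.5), a distance of √(1.1² + 2.0²) ≈ 2.3.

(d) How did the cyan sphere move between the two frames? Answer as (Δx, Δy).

(2.3, -0.1)

The cyan sphere was at about (13.3, 4.2) and moved to about (15.6, 4.1).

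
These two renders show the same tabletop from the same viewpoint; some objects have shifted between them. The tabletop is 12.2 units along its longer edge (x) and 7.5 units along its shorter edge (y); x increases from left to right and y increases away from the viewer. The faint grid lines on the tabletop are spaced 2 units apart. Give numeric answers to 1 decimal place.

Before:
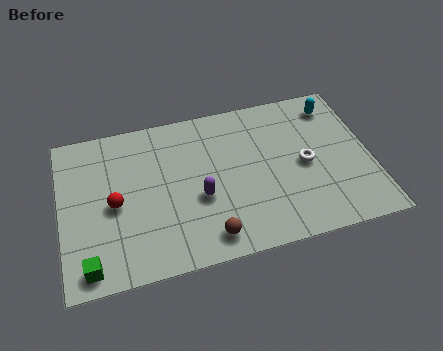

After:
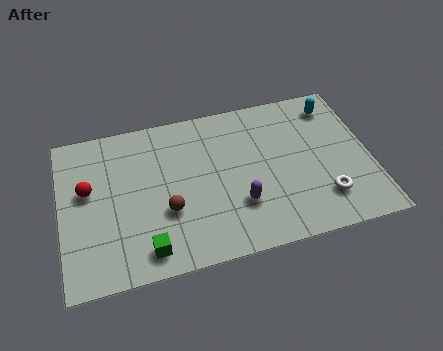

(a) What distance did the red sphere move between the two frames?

1.3

From (2.1, 3.5) to (1.1, 4.4), the red sphere covered √(1.0² + 0.9²) ≈ 1.3 units.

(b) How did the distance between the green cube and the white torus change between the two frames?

-2.0

They were about 9.0 units apart before and 7.0 after — 2.0 units closer together.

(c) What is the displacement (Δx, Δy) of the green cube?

(2.2, 0.2)

From the two frames, the green cube sits at roughly (1.0, 0.9) before and (3.2, 1.1) after.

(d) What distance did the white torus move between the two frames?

1.9

The white torus was near (9.6, 3.6) before and (10.2, 1.8) after, so it travelled √(0.6² + 1.8²) ≈ 1.9 units.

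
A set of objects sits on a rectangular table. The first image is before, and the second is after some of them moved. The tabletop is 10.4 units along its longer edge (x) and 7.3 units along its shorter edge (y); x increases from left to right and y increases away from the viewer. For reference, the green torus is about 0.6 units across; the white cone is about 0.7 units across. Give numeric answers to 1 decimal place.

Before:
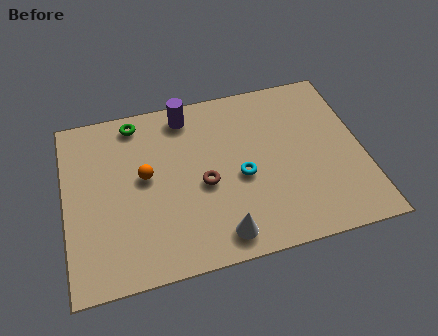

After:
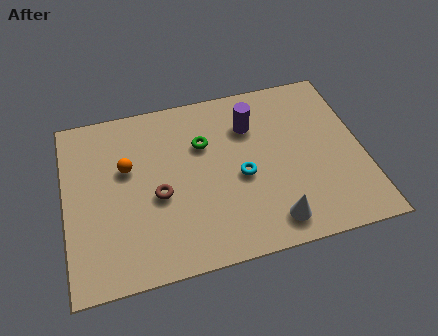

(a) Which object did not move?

the cyan torus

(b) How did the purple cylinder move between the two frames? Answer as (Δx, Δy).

(2.2, -1.0)

The purple cylinder was at about (4.4, 6.3) and moved to about (6.6, 5.3).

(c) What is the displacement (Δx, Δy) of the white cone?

(1.8, 0.1)

The white cone was at about (5.2, 1.0) and moved to about (7.0, 1.1).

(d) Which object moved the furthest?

the green torus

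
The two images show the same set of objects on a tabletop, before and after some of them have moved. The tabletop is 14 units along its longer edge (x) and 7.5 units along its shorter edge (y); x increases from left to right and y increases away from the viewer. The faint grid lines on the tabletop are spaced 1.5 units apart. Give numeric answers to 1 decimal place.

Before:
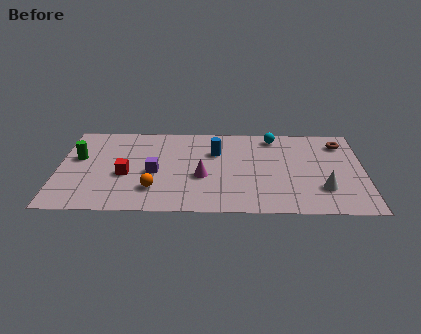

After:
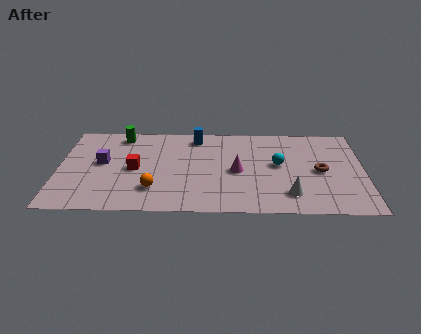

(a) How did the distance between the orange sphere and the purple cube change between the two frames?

+1.9

Before: roughly 1.4 units apart; after: 3.3. That's 1.9 units further apart.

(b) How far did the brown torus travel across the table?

2.6

The brown torus was near (13.0, 6.0) before and (12.0, 3.6) after, so it travelled √(1.0² + 2.4²) ≈ 2.6 units.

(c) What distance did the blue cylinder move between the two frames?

1.6

The blue cylinder moved from about (7.2, 5.1) to (6.3, 6.4), a distance of √(0.9² + 1.3²) ≈ 1.6.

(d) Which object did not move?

the orange sphere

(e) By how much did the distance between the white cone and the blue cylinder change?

+0.7

Before: roughly 5.7 units apart; after: 6.4. That's 0.7 units further apart.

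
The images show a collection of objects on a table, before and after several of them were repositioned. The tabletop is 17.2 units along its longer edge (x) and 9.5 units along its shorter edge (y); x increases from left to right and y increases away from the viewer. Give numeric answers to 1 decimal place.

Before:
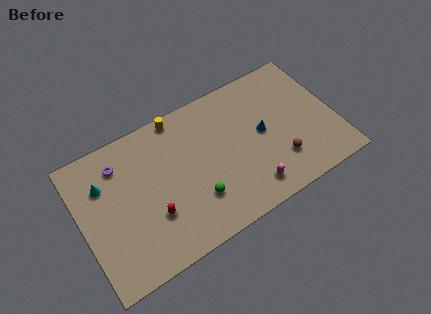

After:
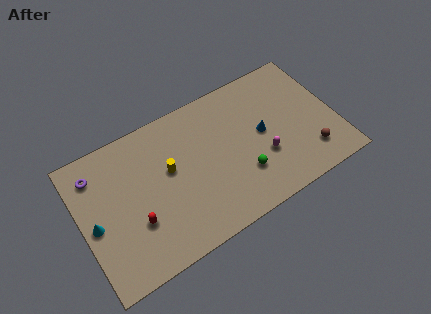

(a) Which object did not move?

the blue cone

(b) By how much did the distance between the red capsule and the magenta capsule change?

+2.1

The distance was about 6.6 in the first image and 8.7 in the second, so they moved 2.1 units further apart.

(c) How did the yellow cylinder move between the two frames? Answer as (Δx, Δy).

(-1.1, -3.2)

The yellow cylinder started near (7.1, 8.7) and ended near (6.0, 5.5).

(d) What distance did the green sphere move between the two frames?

3.2

The green sphere moved from about (7.4, 2.7) to (10.6, 2.8), a distance of √(3.2² + 0.1²) ≈ 3.2.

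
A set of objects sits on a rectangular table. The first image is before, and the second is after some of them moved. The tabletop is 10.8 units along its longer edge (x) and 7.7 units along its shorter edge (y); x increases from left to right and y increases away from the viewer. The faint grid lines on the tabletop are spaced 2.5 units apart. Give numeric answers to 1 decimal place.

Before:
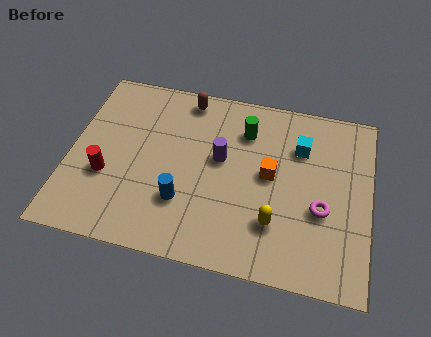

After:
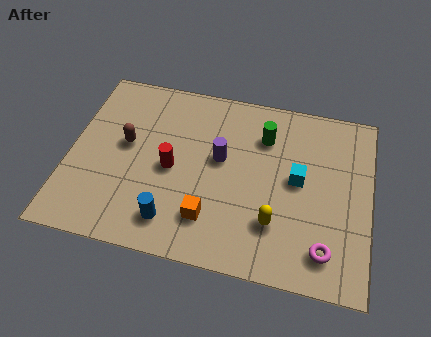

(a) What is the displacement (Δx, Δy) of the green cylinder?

(0.7, -0.1)

The green cylinder started near (6.2, 5.8) and ended near (6.9, 5.7).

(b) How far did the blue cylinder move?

0.9

From (4.2, 2.3) to (3.9, 1.4), the blue cylinder covered √(0.3² + 0.9²) ≈ 0.9 units.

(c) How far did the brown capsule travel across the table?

3.2

The brown capsule moved from about (4.0, 6.8) to (2.0, 4.3), a distance of √(2.0² + 2.5²) ≈ 3.2.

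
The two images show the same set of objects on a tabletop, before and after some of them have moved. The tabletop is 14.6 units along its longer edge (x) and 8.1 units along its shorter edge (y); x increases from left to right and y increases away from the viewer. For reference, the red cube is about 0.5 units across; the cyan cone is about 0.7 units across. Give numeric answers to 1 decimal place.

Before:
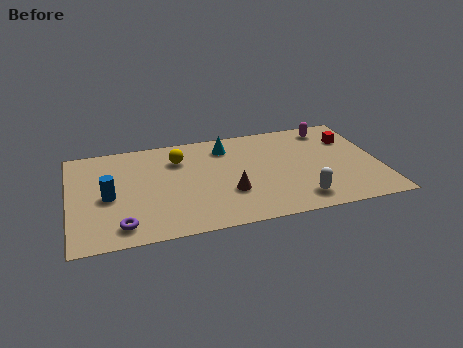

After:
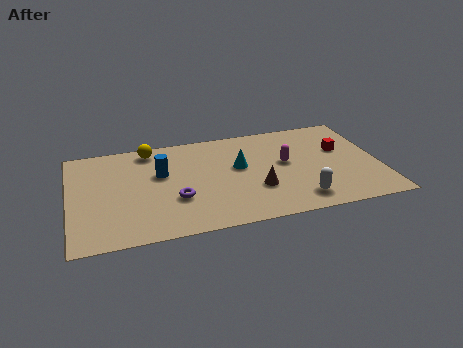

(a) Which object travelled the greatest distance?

the magenta capsule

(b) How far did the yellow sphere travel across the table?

1.7

The yellow sphere moved from about (5.2, 6.0) to (3.9, 7.1), a distance of √(1.3² + 1.1²) ≈ 1.7.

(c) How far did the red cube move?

0.9

From (13.4, 5.8) to (12.9, 5.0), the red cube covered √(0.5² + 0.8²) ≈ 0.9 units.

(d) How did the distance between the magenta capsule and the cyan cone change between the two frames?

-2.8

Before: roughly 5.0 units apart; after: 2.2. That's 2.8 units closer together.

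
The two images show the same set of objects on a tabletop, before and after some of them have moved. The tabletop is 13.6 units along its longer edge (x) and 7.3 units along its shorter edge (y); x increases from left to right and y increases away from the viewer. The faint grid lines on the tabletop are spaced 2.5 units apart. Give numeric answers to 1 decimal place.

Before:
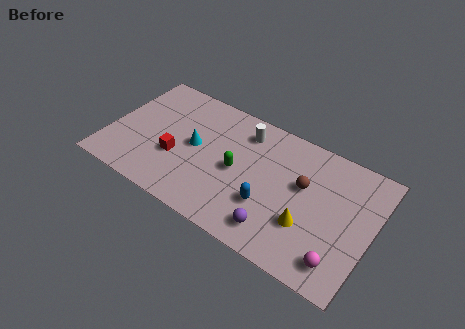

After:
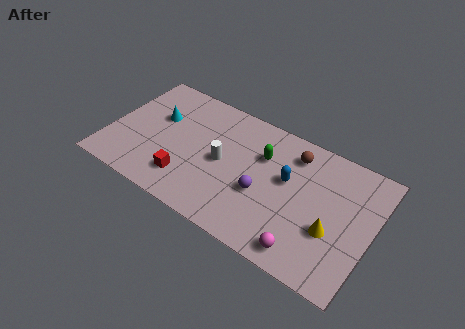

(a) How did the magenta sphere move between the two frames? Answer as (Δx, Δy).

(-1.7, -0.3)

The magenta sphere was at about (12.3, 1.3) and moved to about (10.6, 1.0).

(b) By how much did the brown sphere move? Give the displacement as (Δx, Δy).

(-0.7, 1.5)

From the two frames, the brown sphere sits at roughly (10.0, 4.4) before and (9.3, 5.9) after.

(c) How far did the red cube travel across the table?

1.2

From (3.6, 2.7) to (4.3, 1.7), the red cube covered √(0.7² + 1.0²) ≈ 1.2 units.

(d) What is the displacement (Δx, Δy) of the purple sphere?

(-1.0, 1.6)

From the two frames, the purple sphere sits at roughly (9.1, 1.3) before and (8.1, 2.9) after.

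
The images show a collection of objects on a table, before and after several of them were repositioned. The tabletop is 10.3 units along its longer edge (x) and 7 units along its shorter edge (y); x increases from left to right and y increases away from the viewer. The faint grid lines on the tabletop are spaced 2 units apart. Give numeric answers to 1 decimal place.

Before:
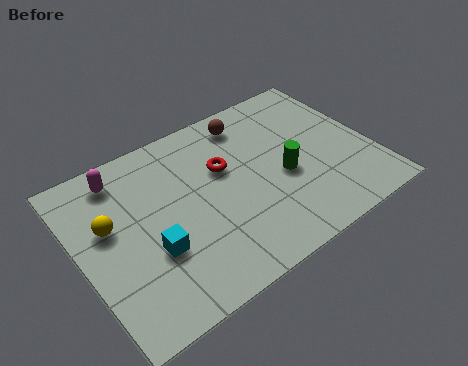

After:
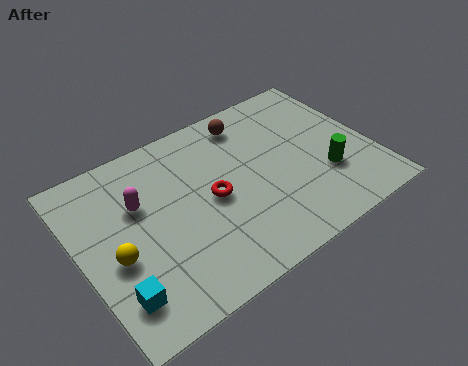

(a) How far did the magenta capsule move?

1.5

The magenta capsule moved from about (1.8, 5.9) to (2.2, 4.5), a distance of √(0.4² + 1.4²) ≈ 1.5.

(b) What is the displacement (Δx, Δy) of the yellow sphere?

(0.0, -1.3)

The yellow sphere was at about (1.1, 4.2) and moved to about (1.1, 2.9).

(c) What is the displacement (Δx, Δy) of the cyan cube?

(-1.4, -1.0)

The cyan cube was at about (2.3, 2.5) and moved to about (0.9, 1.5).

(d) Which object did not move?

the brown sphere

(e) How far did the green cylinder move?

1.6

From (7.1, 3.0) to (8.5, 2.3), the green cylinder covered √(1.4² + 0.7²) ≈ 1.6 units.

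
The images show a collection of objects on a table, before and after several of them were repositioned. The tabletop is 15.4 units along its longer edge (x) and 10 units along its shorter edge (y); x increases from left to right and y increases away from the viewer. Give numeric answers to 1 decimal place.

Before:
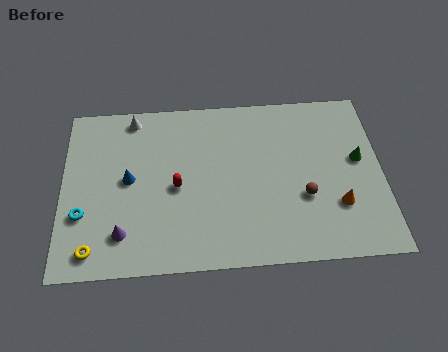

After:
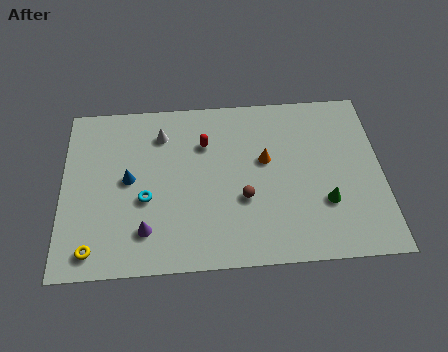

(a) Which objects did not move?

the yellow torus and the blue cone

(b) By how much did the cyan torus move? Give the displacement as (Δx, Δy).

(3.0, 0.7)

The cyan torus was at about (1.0, 3.3) and moved to about (4.0, 4.0).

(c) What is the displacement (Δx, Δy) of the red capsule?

(1.4, 2.5)

The red capsule started near (5.5, 4.6) and ended near (6.9, 7.1).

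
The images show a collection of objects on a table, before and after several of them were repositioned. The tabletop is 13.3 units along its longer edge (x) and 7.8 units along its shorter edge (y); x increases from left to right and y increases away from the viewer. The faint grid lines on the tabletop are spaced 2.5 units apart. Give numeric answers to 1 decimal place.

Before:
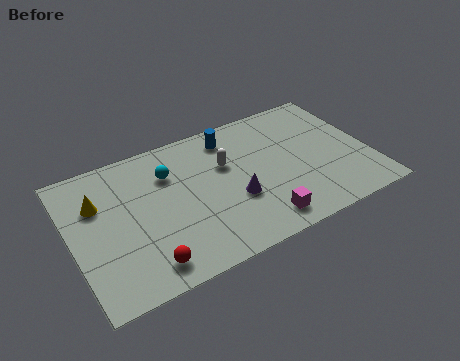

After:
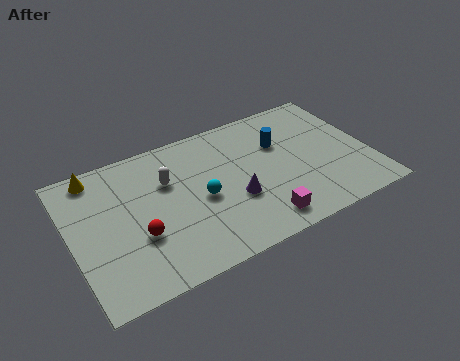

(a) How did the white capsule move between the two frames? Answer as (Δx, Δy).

(-2.6, 0.2)

From the two frames, the white capsule sits at roughly (7.0, 5.0) before and (4.4, 5.2) after.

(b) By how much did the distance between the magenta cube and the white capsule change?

+1.5

Before: roughly 3.9 units apart; after: 5.4. That's 1.5 units further apart.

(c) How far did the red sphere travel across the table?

1.6

The red sphere was near (2.9, 1.2) before and (2.8, 2.8) after, so it travelled √(0.1² + 1.6²) ≈ 1.6 units.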